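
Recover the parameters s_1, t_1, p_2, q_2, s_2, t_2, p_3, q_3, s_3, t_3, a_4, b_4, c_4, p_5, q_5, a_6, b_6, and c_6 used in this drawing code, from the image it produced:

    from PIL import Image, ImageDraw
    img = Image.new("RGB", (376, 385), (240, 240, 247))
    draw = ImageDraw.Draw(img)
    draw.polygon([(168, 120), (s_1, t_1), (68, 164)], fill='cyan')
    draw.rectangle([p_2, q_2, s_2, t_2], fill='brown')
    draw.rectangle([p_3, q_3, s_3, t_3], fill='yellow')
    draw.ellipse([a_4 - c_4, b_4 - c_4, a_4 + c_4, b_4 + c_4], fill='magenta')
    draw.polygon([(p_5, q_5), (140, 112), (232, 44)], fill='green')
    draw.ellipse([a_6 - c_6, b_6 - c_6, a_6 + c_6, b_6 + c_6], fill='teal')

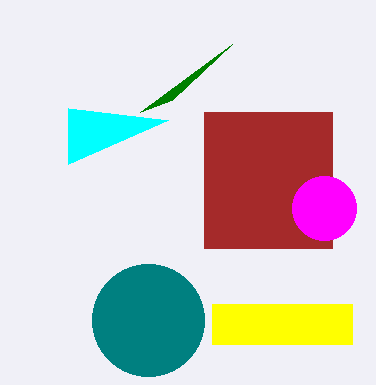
s_1 = 68
t_1 = 108
p_2 = 204
q_2 = 112
s_2 = 332
t_2 = 248
p_3 = 212
q_3 = 304
s_3 = 352
t_3 = 344
a_4 = 324
b_4 = 208
c_4 = 32
p_5 = 172
q_5 = 100
a_6 = 148
b_6 = 320
c_6 = 56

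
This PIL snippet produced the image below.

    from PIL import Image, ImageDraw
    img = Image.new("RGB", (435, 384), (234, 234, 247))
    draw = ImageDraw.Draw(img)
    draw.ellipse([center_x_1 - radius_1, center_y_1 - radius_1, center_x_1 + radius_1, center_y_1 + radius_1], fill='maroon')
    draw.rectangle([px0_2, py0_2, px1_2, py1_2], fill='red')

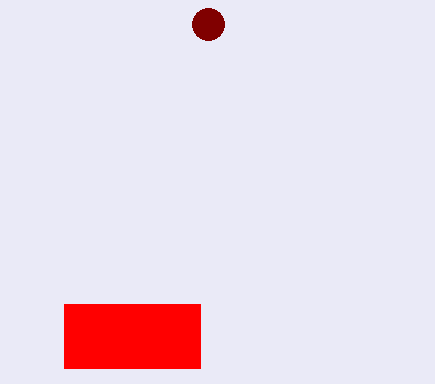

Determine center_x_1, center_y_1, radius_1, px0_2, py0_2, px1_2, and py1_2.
center_x_1 = 208; center_y_1 = 24; radius_1 = 16; px0_2 = 64; py0_2 = 304; px1_2 = 200; py1_2 = 368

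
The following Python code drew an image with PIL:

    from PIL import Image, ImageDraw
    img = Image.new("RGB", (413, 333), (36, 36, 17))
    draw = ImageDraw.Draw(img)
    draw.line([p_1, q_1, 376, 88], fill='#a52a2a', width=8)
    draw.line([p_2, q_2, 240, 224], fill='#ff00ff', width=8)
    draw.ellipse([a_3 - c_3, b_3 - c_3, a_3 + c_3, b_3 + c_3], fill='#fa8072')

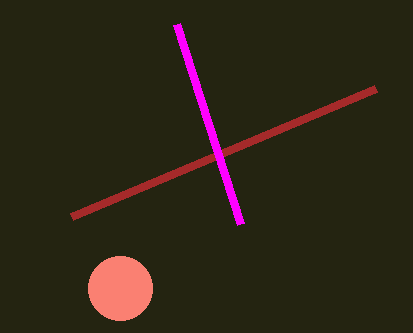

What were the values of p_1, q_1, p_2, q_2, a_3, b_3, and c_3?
p_1 = 72, q_1 = 216, p_2 = 176, q_2 = 24, a_3 = 120, b_3 = 288, c_3 = 32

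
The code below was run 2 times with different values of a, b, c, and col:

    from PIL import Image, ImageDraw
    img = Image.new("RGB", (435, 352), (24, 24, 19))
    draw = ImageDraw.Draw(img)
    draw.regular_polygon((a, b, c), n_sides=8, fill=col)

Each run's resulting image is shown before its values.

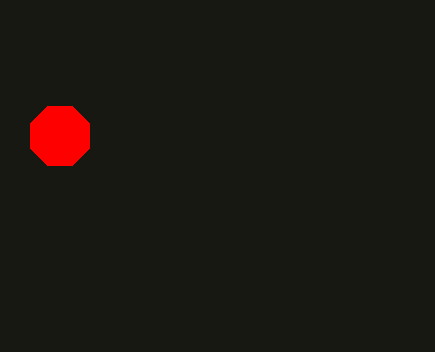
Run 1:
a = 60, b = 136, c = 32, col = 'red'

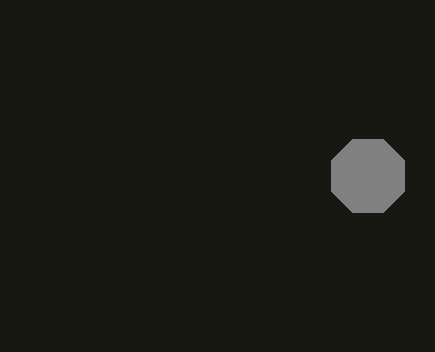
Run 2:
a = 368
b = 176
c = 40
col = 'gray'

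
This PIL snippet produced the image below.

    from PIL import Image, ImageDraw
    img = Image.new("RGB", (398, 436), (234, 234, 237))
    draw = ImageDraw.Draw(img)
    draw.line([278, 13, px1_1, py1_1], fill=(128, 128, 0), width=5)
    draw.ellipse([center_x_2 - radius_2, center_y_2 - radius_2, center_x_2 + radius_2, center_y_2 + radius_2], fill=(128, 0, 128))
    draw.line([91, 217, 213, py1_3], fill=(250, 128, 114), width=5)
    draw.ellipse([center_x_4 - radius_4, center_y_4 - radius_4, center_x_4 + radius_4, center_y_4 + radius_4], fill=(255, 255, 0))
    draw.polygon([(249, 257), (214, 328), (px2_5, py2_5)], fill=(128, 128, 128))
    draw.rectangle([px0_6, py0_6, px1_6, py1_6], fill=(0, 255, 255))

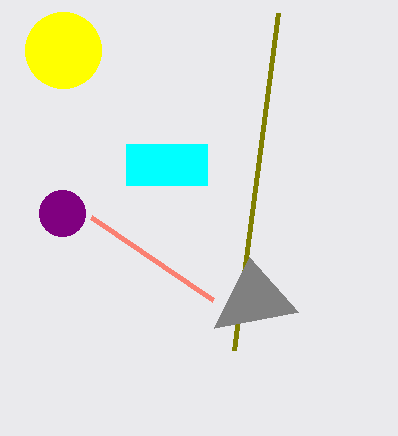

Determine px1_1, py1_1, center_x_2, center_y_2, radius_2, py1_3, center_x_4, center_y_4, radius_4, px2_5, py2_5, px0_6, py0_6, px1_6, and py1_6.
px1_1 = 234; py1_1 = 350; center_x_2 = 62; center_y_2 = 213; radius_2 = 23; py1_3 = 300; center_x_4 = 63; center_y_4 = 50; radius_4 = 38; px2_5 = 298; py2_5 = 312; px0_6 = 126; py0_6 = 144; px1_6 = 207; py1_6 = 185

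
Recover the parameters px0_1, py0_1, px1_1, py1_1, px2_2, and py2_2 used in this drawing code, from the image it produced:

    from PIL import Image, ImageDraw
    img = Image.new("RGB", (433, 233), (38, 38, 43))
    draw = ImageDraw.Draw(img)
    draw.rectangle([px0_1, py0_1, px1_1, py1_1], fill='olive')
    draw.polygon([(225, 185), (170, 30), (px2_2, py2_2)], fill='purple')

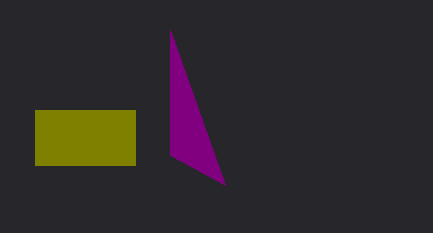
px0_1 = 35; py0_1 = 110; px1_1 = 135; py1_1 = 165; px2_2 = 170; py2_2 = 155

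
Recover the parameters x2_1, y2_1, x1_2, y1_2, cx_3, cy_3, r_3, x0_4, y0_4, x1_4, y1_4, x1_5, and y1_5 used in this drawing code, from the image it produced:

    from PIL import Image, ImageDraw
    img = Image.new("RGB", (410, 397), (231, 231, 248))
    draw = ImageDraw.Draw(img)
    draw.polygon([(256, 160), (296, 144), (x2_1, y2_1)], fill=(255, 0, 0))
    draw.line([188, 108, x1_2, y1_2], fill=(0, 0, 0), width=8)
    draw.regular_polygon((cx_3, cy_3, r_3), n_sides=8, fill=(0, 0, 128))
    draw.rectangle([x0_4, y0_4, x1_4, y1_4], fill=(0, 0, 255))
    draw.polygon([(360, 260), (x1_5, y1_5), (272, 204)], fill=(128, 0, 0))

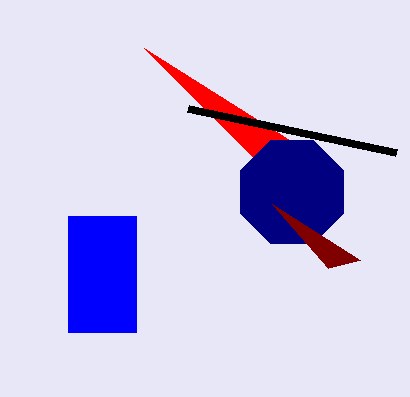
x2_1 = 144; y2_1 = 48; x1_2 = 396; y1_2 = 152; cx_3 = 292; cy_3 = 192; r_3 = 56; x0_4 = 68; y0_4 = 216; x1_4 = 136; y1_4 = 332; x1_5 = 328; y1_5 = 268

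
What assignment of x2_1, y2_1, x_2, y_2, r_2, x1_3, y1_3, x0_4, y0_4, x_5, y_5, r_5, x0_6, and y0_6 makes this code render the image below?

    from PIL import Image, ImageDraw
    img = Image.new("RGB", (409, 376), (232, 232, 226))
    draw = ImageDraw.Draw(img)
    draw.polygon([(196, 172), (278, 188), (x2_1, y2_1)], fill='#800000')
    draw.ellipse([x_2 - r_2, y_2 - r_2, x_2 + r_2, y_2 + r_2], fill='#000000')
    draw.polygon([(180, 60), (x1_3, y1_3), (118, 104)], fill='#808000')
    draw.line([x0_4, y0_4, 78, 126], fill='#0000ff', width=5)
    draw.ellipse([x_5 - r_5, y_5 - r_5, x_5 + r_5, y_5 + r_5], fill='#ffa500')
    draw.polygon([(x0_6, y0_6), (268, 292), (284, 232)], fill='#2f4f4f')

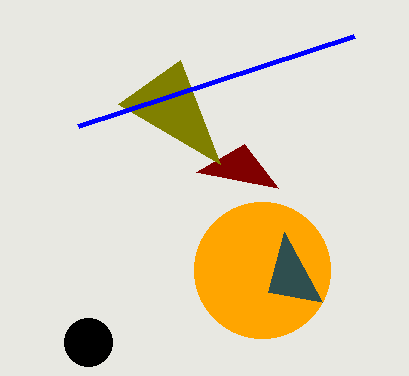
x2_1 = 244; y2_1 = 144; x_2 = 88; y_2 = 342; r_2 = 24; x1_3 = 220; y1_3 = 164; x0_4 = 354; y0_4 = 36; x_5 = 262; y_5 = 270; r_5 = 68; x0_6 = 322; y0_6 = 302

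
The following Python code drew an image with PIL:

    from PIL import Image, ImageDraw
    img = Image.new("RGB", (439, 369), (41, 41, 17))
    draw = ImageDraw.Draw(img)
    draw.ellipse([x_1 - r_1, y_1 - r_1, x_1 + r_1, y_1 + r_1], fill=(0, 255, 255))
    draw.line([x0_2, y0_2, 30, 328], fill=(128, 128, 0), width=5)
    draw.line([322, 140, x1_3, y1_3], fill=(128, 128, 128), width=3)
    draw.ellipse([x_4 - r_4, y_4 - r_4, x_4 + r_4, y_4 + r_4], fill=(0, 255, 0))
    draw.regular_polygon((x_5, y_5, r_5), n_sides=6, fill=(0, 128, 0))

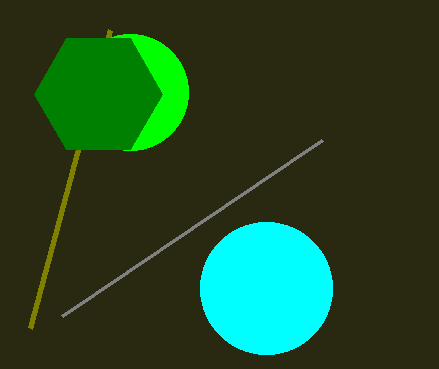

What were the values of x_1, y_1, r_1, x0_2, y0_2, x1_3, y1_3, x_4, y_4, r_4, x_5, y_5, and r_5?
x_1 = 266; y_1 = 288; r_1 = 66; x0_2 = 110; y0_2 = 30; x1_3 = 62; y1_3 = 316; x_4 = 130; y_4 = 92; r_4 = 58; x_5 = 98; y_5 = 94; r_5 = 64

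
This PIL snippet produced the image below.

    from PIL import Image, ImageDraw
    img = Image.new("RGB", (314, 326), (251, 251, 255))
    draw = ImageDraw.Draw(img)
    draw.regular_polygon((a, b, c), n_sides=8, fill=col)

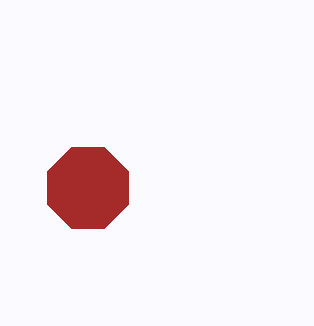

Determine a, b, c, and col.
a = 88
b = 188
c = 44
col = 'brown'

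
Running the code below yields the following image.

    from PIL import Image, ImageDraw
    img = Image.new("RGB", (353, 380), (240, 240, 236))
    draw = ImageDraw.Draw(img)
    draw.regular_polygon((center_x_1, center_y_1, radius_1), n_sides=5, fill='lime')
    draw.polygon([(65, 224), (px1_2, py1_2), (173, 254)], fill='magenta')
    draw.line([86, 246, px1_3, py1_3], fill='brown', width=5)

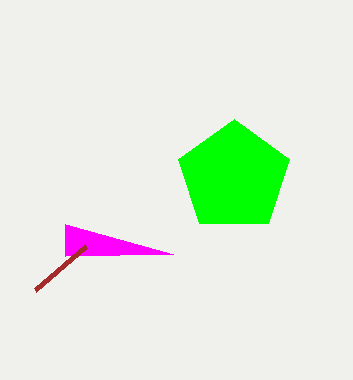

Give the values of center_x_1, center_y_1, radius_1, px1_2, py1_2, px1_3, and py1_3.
center_x_1 = 234; center_y_1 = 177; radius_1 = 58; px1_2 = 65; py1_2 = 256; px1_3 = 35; py1_3 = 290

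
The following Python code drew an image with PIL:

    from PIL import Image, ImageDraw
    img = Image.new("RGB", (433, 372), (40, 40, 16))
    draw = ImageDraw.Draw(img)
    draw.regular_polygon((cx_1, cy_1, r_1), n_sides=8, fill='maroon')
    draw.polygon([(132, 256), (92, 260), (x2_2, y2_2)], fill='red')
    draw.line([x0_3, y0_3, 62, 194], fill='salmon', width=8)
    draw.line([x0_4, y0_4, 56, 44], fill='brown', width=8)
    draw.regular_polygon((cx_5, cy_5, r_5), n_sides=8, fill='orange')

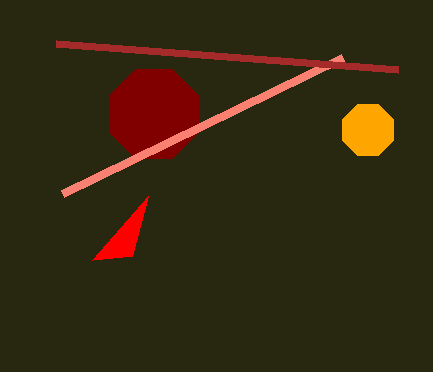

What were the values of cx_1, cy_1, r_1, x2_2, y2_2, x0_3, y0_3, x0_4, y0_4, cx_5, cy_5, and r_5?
cx_1 = 154
cy_1 = 114
r_1 = 48
x2_2 = 148
y2_2 = 196
x0_3 = 342
y0_3 = 58
x0_4 = 398
y0_4 = 70
cx_5 = 368
cy_5 = 130
r_5 = 28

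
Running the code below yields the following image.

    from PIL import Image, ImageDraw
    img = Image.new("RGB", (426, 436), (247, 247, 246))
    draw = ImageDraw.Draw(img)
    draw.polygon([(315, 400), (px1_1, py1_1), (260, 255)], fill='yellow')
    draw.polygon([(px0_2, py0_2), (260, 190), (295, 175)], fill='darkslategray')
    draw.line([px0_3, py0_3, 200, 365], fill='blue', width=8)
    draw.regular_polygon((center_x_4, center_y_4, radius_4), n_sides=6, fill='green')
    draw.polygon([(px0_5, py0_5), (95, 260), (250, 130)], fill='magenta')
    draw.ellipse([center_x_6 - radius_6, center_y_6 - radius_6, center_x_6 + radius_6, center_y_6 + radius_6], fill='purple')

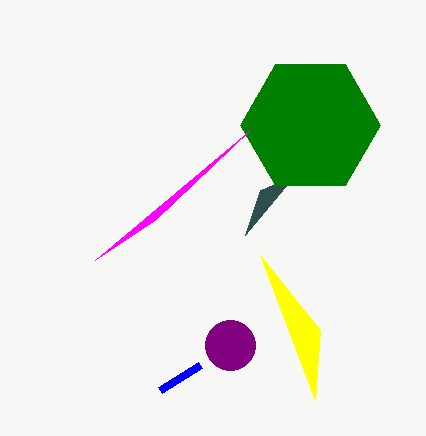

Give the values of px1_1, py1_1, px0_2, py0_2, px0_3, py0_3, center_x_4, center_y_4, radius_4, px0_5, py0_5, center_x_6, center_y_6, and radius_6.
px1_1 = 320, py1_1 = 330, px0_2 = 245, py0_2 = 235, px0_3 = 160, py0_3 = 390, center_x_4 = 310, center_y_4 = 125, radius_4 = 70, px0_5 = 155, py0_5 = 220, center_x_6 = 230, center_y_6 = 345, radius_6 = 25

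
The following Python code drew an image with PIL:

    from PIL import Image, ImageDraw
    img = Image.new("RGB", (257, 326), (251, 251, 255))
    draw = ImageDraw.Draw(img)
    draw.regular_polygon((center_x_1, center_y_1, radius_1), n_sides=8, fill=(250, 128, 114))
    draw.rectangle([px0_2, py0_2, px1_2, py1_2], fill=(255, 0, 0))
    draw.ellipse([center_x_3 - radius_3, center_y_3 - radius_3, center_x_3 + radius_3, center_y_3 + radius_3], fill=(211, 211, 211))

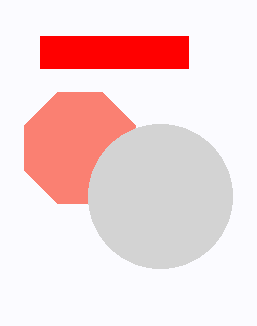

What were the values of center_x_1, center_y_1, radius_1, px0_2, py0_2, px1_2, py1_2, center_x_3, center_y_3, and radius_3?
center_x_1 = 80; center_y_1 = 148; radius_1 = 60; px0_2 = 40; py0_2 = 36; px1_2 = 188; py1_2 = 68; center_x_3 = 160; center_y_3 = 196; radius_3 = 72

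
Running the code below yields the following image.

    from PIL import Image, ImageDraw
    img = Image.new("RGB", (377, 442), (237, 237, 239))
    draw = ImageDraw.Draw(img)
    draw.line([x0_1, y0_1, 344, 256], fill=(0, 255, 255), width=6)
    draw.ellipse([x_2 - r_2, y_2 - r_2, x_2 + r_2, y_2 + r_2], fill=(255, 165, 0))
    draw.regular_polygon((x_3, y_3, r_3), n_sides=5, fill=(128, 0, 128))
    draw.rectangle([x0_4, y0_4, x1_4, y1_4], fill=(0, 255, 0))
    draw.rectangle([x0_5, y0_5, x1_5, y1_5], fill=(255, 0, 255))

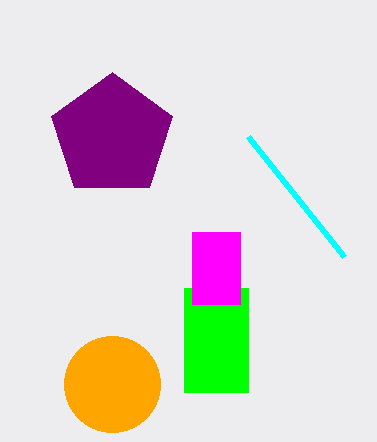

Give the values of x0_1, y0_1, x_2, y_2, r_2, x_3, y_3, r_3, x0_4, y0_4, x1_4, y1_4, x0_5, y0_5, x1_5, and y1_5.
x0_1 = 248; y0_1 = 136; x_2 = 112; y_2 = 384; r_2 = 48; x_3 = 112; y_3 = 136; r_3 = 64; x0_4 = 184; y0_4 = 288; x1_4 = 248; y1_4 = 392; x0_5 = 192; y0_5 = 232; x1_5 = 240; y1_5 = 304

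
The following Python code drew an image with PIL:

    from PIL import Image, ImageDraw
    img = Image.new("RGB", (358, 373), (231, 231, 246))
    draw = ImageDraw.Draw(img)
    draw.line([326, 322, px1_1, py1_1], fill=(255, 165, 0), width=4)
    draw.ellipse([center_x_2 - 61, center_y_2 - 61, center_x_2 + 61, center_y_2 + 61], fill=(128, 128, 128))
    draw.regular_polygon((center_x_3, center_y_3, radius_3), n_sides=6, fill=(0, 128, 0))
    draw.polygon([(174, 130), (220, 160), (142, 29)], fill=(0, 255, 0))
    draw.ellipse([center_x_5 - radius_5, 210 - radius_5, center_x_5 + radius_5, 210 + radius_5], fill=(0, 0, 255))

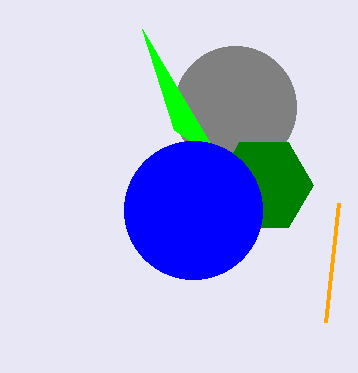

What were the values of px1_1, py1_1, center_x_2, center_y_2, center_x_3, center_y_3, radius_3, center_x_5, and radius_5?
px1_1 = 339
py1_1 = 203
center_x_2 = 235
center_y_2 = 107
center_x_3 = 264
center_y_3 = 185
radius_3 = 49
center_x_5 = 193
radius_5 = 69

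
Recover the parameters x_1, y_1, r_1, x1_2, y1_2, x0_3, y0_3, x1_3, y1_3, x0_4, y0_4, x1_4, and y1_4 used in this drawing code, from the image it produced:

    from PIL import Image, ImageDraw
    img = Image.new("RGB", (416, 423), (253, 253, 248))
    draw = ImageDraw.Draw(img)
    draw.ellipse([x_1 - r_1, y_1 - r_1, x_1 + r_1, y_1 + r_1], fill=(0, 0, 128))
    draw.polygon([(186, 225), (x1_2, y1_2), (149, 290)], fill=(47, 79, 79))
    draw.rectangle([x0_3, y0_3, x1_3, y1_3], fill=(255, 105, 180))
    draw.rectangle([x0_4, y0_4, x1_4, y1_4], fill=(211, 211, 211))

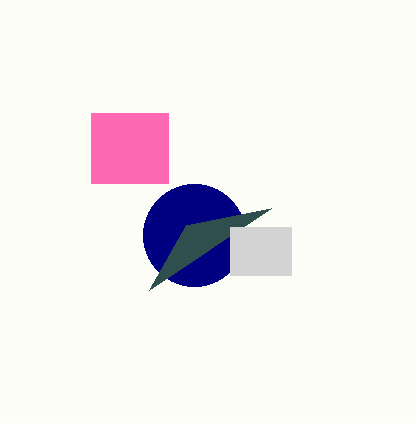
x_1 = 194
y_1 = 235
r_1 = 51
x1_2 = 271
y1_2 = 208
x0_3 = 91
y0_3 = 113
x1_3 = 168
y1_3 = 183
x0_4 = 230
y0_4 = 227
x1_4 = 291
y1_4 = 275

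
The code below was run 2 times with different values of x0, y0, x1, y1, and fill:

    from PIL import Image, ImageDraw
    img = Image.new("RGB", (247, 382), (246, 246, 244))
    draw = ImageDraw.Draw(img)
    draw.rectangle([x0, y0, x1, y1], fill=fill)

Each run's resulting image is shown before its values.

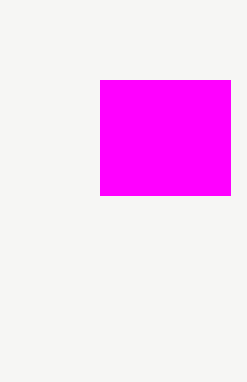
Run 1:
x0 = 100, y0 = 80, x1 = 230, y1 = 195, fill = 'magenta'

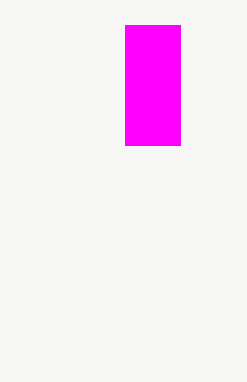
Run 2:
x0 = 125; y0 = 25; x1 = 180; y1 = 145; fill = 'magenta'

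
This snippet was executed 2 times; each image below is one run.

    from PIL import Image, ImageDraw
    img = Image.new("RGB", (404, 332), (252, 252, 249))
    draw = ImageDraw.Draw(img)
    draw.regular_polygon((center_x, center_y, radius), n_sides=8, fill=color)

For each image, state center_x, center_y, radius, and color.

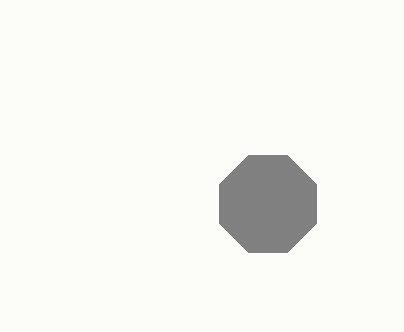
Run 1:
center_x = 268, center_y = 204, radius = 52, color = 'gray'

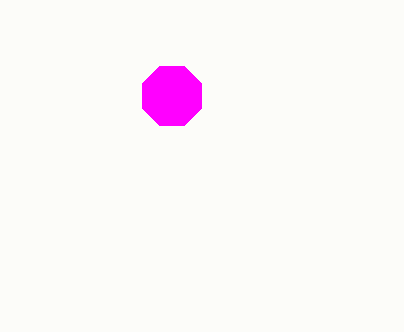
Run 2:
center_x = 172; center_y = 96; radius = 32; color = 'magenta'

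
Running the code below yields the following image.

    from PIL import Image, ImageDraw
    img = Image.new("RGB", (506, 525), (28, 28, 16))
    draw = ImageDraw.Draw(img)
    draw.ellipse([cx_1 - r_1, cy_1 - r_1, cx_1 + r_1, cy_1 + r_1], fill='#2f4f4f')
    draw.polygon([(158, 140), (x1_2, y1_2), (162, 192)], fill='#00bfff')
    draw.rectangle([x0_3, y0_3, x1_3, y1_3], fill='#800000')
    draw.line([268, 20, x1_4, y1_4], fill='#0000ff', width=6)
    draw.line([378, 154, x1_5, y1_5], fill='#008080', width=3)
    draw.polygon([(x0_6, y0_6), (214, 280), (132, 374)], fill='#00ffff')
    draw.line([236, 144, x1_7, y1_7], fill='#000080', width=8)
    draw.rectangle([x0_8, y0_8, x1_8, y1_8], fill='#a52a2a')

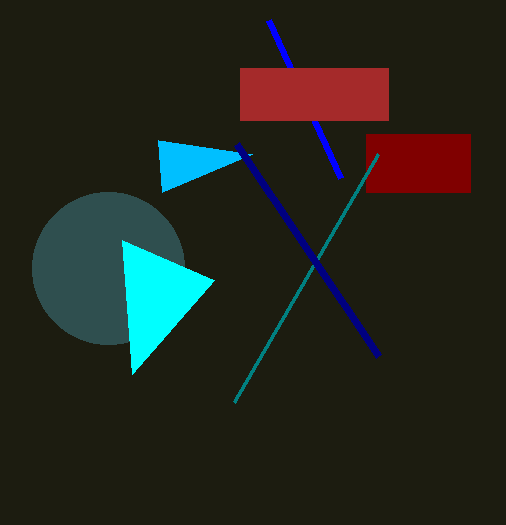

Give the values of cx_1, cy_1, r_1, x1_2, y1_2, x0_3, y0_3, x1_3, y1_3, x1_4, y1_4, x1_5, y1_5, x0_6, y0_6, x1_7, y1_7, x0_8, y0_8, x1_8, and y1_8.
cx_1 = 108, cy_1 = 268, r_1 = 76, x1_2 = 252, y1_2 = 154, x0_3 = 366, y0_3 = 134, x1_3 = 470, y1_3 = 192, x1_4 = 340, y1_4 = 178, x1_5 = 234, y1_5 = 402, x0_6 = 122, y0_6 = 240, x1_7 = 378, y1_7 = 356, x0_8 = 240, y0_8 = 68, x1_8 = 388, y1_8 = 120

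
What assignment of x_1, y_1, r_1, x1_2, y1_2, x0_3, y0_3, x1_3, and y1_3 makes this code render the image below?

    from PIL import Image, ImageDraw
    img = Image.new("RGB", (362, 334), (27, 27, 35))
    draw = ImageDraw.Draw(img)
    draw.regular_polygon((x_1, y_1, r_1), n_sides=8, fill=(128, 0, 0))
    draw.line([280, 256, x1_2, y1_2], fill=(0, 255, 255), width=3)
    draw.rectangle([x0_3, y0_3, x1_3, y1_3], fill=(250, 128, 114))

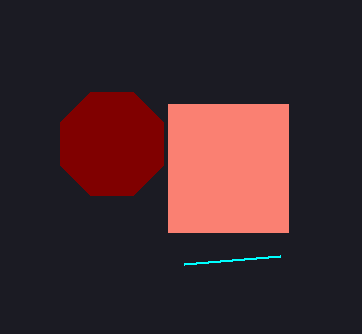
x_1 = 112, y_1 = 144, r_1 = 56, x1_2 = 184, y1_2 = 264, x0_3 = 168, y0_3 = 104, x1_3 = 288, y1_3 = 232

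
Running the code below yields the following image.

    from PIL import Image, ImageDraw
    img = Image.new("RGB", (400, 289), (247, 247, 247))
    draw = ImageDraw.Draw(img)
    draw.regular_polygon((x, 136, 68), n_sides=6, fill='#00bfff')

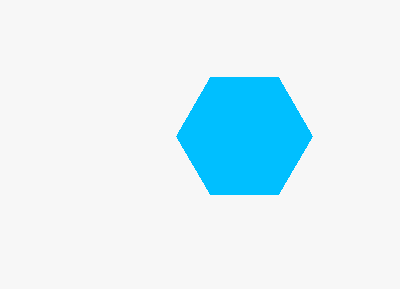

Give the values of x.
x = 244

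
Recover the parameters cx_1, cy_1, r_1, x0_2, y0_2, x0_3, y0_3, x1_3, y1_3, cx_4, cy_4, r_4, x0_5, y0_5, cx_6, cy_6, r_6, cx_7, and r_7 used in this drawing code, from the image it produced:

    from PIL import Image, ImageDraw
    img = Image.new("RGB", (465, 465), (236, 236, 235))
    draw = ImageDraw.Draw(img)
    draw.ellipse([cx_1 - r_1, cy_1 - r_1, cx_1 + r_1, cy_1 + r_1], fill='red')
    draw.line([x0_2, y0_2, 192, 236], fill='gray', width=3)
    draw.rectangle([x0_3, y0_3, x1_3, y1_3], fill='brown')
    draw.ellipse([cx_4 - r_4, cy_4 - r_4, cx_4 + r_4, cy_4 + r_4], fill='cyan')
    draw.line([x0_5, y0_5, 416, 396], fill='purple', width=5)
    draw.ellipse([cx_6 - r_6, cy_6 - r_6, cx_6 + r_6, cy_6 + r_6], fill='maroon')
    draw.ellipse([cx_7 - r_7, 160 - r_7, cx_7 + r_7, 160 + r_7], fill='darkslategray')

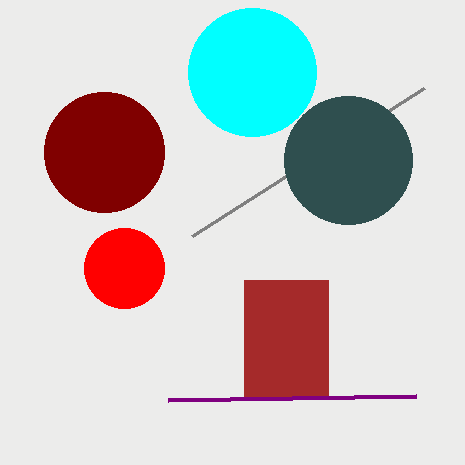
cx_1 = 124; cy_1 = 268; r_1 = 40; x0_2 = 424; y0_2 = 88; x0_3 = 244; y0_3 = 280; x1_3 = 328; y1_3 = 396; cx_4 = 252; cy_4 = 72; r_4 = 64; x0_5 = 168; y0_5 = 400; cx_6 = 104; cy_6 = 152; r_6 = 60; cx_7 = 348; r_7 = 64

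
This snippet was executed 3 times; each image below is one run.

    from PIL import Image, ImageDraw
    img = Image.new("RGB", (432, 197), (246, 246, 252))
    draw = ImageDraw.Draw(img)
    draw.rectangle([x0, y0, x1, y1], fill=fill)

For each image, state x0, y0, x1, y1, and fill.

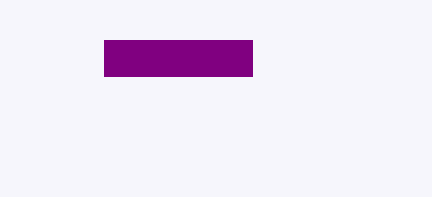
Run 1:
x0 = 104, y0 = 40, x1 = 252, y1 = 76, fill = 'purple'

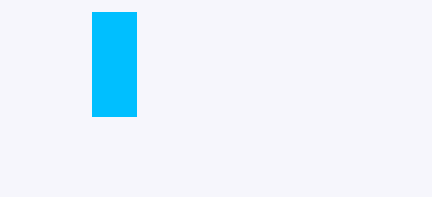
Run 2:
x0 = 92, y0 = 12, x1 = 136, y1 = 116, fill = 'deepskyblue'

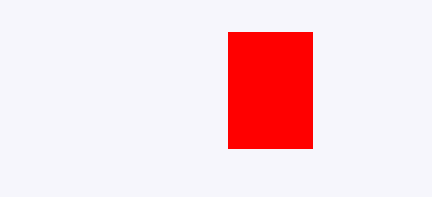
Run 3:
x0 = 228; y0 = 32; x1 = 312; y1 = 148; fill = 'red'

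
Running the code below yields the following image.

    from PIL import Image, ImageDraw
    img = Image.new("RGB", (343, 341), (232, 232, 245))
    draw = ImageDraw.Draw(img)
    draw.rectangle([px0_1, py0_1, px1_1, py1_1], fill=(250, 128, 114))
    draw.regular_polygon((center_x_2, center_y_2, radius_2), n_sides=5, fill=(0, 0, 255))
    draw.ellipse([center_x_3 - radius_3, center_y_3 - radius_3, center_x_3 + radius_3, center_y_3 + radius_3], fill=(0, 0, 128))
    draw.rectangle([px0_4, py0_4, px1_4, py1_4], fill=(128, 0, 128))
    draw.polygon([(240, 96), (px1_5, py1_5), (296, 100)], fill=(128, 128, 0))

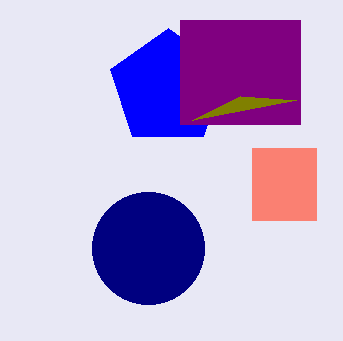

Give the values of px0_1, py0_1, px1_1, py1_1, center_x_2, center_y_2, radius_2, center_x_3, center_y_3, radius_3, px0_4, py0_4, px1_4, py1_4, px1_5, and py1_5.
px0_1 = 252; py0_1 = 148; px1_1 = 316; py1_1 = 220; center_x_2 = 168; center_y_2 = 88; radius_2 = 60; center_x_3 = 148; center_y_3 = 248; radius_3 = 56; px0_4 = 180; py0_4 = 20; px1_4 = 300; py1_4 = 124; px1_5 = 192; py1_5 = 120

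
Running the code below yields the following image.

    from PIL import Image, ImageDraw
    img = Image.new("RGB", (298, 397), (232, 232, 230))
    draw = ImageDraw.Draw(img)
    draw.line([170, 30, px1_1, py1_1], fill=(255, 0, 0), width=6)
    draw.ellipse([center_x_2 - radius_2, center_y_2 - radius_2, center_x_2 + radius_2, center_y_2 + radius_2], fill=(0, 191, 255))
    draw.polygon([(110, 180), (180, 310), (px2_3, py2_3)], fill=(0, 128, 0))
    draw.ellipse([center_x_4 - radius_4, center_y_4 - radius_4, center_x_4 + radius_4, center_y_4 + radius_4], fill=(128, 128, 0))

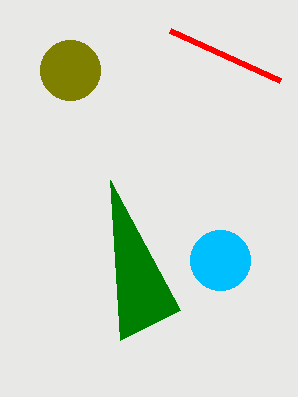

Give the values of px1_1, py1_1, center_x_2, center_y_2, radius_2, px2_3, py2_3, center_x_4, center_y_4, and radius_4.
px1_1 = 280
py1_1 = 80
center_x_2 = 220
center_y_2 = 260
radius_2 = 30
px2_3 = 120
py2_3 = 340
center_x_4 = 70
center_y_4 = 70
radius_4 = 30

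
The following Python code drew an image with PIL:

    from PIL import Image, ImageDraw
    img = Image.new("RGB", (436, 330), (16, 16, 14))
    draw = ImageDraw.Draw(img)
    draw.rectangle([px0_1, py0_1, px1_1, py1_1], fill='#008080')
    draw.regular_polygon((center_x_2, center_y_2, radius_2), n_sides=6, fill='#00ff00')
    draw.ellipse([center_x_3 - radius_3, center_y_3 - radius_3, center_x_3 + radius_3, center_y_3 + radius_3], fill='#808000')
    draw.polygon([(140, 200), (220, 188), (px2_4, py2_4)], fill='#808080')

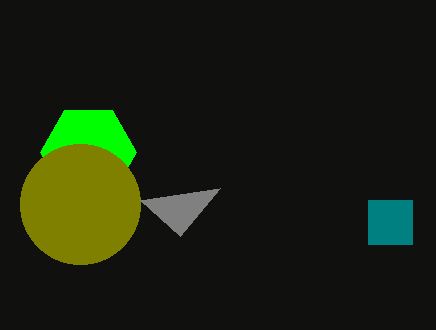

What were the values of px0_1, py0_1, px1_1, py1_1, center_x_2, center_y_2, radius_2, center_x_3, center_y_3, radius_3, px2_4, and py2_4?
px0_1 = 368, py0_1 = 200, px1_1 = 412, py1_1 = 244, center_x_2 = 88, center_y_2 = 152, radius_2 = 48, center_x_3 = 80, center_y_3 = 204, radius_3 = 60, px2_4 = 180, py2_4 = 236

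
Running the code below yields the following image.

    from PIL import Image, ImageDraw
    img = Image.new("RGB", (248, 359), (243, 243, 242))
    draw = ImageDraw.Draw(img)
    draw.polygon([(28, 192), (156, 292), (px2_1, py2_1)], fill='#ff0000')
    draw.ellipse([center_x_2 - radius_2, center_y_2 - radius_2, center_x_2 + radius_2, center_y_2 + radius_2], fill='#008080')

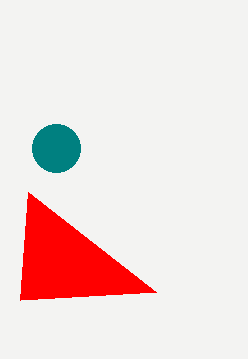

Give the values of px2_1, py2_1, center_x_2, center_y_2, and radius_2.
px2_1 = 20, py2_1 = 300, center_x_2 = 56, center_y_2 = 148, radius_2 = 24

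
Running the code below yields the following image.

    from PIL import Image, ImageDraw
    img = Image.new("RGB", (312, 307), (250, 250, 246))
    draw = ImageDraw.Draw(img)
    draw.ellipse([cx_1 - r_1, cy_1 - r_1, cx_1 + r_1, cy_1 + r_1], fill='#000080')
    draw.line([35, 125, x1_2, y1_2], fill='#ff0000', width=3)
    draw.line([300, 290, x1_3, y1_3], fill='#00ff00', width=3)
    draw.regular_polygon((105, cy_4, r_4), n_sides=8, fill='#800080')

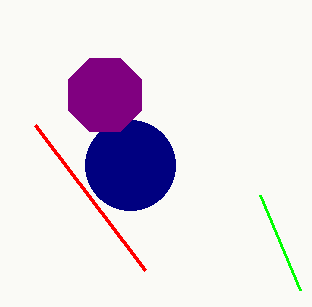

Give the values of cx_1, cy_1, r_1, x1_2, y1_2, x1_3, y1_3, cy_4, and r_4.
cx_1 = 130; cy_1 = 165; r_1 = 45; x1_2 = 145; y1_2 = 270; x1_3 = 260; y1_3 = 195; cy_4 = 95; r_4 = 40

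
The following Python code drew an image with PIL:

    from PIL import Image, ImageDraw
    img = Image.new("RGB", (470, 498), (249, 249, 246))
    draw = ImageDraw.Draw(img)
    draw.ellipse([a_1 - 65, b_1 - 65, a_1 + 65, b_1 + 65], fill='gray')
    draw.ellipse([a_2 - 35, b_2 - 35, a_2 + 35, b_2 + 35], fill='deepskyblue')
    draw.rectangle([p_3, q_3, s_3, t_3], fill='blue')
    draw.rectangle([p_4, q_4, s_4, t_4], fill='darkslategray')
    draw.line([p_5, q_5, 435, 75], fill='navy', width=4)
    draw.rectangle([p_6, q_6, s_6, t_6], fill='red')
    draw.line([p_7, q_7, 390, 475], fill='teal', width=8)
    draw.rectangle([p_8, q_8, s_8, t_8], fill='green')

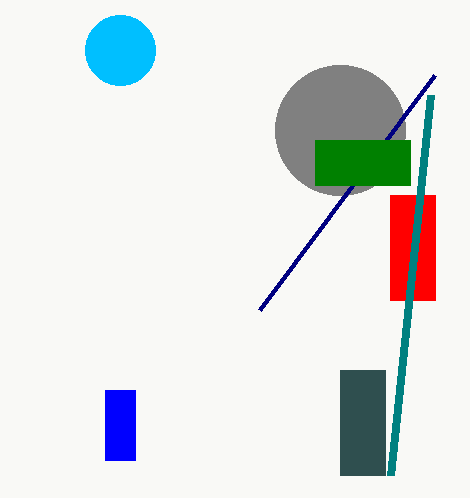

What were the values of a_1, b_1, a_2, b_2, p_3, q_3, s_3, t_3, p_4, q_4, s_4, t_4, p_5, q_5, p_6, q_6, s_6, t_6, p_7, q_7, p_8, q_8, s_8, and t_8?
a_1 = 340, b_1 = 130, a_2 = 120, b_2 = 50, p_3 = 105, q_3 = 390, s_3 = 135, t_3 = 460, p_4 = 340, q_4 = 370, s_4 = 385, t_4 = 475, p_5 = 260, q_5 = 310, p_6 = 390, q_6 = 195, s_6 = 435, t_6 = 300, p_7 = 430, q_7 = 95, p_8 = 315, q_8 = 140, s_8 = 410, t_8 = 185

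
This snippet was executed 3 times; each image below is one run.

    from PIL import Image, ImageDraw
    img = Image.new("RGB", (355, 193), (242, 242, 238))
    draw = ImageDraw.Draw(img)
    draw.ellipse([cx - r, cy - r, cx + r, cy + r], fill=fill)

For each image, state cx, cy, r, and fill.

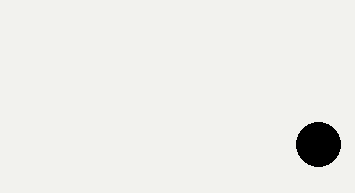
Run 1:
cx = 318
cy = 144
r = 22
fill = 'black'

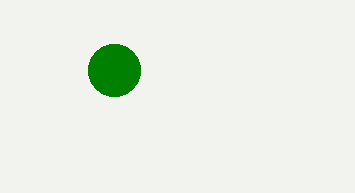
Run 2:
cx = 114, cy = 70, r = 26, fill = 'green'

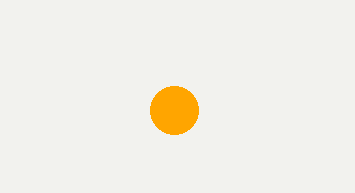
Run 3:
cx = 174; cy = 110; r = 24; fill = 'orange'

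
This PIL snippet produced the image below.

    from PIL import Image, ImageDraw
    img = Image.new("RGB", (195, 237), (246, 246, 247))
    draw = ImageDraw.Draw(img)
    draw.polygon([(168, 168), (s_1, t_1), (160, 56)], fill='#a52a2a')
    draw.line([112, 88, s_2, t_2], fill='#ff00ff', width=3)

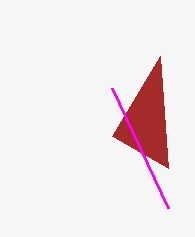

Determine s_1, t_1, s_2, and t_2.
s_1 = 112
t_1 = 136
s_2 = 168
t_2 = 208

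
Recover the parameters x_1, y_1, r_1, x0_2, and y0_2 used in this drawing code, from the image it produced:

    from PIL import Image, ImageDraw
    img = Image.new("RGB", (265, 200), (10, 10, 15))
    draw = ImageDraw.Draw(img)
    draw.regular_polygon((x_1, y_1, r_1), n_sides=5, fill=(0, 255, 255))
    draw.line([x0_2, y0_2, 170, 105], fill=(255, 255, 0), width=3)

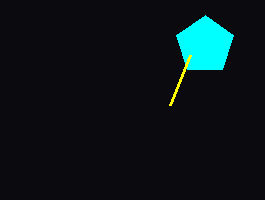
x_1 = 205; y_1 = 45; r_1 = 30; x0_2 = 190; y0_2 = 55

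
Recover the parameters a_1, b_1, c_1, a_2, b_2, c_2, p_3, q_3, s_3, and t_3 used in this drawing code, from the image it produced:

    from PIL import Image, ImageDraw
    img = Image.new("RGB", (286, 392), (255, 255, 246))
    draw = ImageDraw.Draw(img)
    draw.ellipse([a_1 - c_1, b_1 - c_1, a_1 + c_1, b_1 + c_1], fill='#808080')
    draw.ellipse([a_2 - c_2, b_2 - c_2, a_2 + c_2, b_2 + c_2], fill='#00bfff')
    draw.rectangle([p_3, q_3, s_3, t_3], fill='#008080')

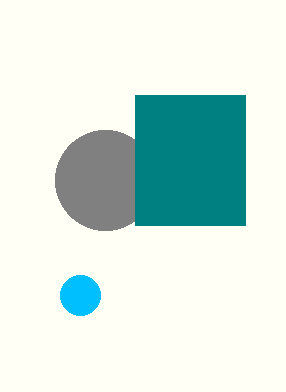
a_1 = 105; b_1 = 180; c_1 = 50; a_2 = 80; b_2 = 295; c_2 = 20; p_3 = 135; q_3 = 95; s_3 = 245; t_3 = 225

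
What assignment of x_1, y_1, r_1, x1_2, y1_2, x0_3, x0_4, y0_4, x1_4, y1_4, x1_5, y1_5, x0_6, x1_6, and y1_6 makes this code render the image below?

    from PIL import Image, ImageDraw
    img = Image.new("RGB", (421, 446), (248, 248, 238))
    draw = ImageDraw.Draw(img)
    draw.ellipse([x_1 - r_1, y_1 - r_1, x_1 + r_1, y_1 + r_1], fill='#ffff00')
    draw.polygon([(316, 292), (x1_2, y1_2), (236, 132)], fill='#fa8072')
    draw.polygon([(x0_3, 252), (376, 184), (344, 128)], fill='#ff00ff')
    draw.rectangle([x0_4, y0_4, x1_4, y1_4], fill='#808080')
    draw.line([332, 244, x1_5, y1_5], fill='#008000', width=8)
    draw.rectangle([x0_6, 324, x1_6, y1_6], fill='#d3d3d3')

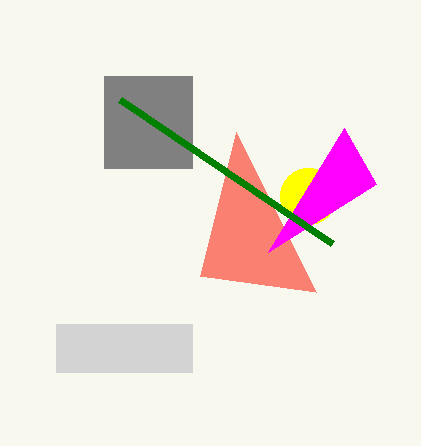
x_1 = 308, y_1 = 196, r_1 = 28, x1_2 = 200, y1_2 = 276, x0_3 = 268, x0_4 = 104, y0_4 = 76, x1_4 = 192, y1_4 = 168, x1_5 = 120, y1_5 = 100, x0_6 = 56, x1_6 = 192, y1_6 = 372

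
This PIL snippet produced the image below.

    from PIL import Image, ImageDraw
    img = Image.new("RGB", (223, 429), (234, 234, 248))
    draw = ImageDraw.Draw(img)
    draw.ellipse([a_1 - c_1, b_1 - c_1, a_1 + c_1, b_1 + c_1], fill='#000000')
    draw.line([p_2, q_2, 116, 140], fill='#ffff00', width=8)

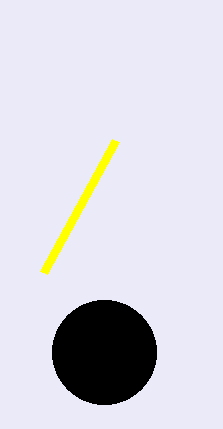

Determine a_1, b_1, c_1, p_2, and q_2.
a_1 = 104; b_1 = 352; c_1 = 52; p_2 = 44; q_2 = 272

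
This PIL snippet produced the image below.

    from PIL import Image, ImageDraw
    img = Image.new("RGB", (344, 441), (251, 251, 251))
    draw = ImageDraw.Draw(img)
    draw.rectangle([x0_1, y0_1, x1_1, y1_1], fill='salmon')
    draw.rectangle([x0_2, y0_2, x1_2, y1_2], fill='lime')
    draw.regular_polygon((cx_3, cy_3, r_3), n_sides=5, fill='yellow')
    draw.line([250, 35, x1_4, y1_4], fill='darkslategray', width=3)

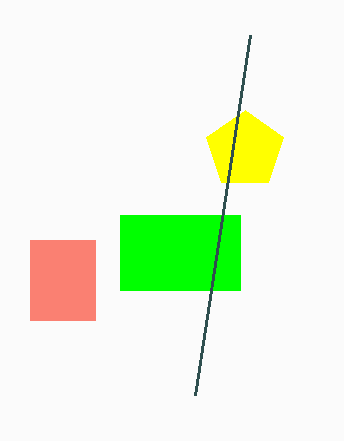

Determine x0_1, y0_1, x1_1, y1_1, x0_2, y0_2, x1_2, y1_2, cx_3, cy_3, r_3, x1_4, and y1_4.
x0_1 = 30; y0_1 = 240; x1_1 = 95; y1_1 = 320; x0_2 = 120; y0_2 = 215; x1_2 = 240; y1_2 = 290; cx_3 = 245; cy_3 = 150; r_3 = 40; x1_4 = 195; y1_4 = 395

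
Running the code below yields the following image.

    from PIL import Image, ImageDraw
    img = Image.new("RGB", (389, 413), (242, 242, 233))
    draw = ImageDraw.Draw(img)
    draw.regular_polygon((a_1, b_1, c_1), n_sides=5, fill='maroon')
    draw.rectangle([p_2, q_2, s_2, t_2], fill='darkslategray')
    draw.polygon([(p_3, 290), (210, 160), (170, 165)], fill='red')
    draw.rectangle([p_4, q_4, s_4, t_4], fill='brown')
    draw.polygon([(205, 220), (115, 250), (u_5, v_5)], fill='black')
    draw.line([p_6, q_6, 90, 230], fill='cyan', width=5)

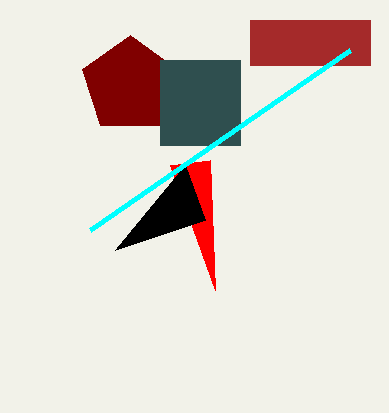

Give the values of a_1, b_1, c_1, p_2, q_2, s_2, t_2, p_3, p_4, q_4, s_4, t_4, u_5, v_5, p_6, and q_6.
a_1 = 130, b_1 = 85, c_1 = 50, p_2 = 160, q_2 = 60, s_2 = 240, t_2 = 145, p_3 = 215, p_4 = 250, q_4 = 20, s_4 = 370, t_4 = 65, u_5 = 185, v_5 = 165, p_6 = 350, q_6 = 50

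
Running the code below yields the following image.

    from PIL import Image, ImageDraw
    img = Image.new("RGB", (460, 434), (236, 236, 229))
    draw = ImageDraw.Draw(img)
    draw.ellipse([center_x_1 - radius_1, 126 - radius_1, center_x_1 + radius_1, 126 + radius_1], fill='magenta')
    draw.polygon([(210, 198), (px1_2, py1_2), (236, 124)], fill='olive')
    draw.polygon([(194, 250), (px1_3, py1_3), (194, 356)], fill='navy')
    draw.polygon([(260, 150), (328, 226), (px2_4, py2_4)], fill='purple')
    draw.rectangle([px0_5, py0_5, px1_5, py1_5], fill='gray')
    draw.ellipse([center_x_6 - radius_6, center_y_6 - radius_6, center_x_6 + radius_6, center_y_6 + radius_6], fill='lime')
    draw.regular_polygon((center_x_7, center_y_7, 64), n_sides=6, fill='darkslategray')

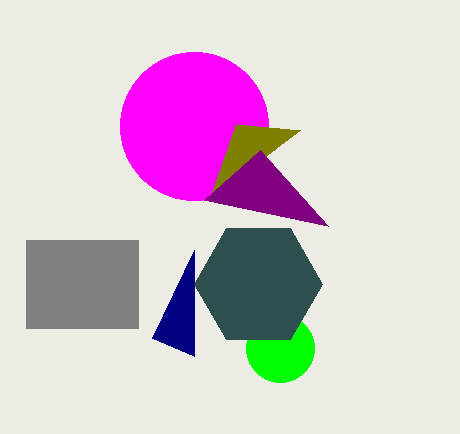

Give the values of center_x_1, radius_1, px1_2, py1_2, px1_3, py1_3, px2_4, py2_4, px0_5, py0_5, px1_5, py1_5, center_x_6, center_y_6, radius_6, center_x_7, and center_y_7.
center_x_1 = 194; radius_1 = 74; px1_2 = 300; py1_2 = 130; px1_3 = 152; py1_3 = 338; px2_4 = 204; py2_4 = 200; px0_5 = 26; py0_5 = 240; px1_5 = 138; py1_5 = 328; center_x_6 = 280; center_y_6 = 348; radius_6 = 34; center_x_7 = 258; center_y_7 = 284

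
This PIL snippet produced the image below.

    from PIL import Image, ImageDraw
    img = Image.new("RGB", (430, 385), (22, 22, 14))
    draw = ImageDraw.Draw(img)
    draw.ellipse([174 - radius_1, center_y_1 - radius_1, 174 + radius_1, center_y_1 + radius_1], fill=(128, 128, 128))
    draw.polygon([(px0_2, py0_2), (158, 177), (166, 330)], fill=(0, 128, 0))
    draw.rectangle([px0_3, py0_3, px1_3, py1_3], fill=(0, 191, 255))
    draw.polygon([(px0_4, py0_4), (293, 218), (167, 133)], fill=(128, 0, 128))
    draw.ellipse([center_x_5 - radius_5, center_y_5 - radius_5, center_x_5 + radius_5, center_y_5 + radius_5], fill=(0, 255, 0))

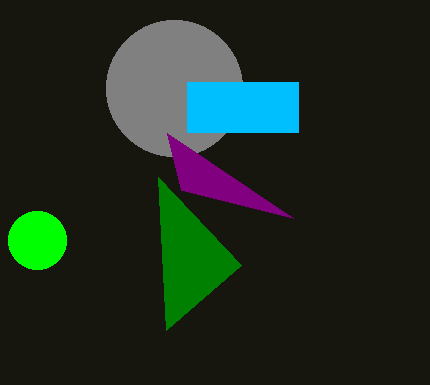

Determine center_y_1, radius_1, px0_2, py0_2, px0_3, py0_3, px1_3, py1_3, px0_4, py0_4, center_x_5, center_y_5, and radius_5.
center_y_1 = 88, radius_1 = 68, px0_2 = 241, py0_2 = 265, px0_3 = 187, py0_3 = 82, px1_3 = 298, py1_3 = 132, px0_4 = 181, py0_4 = 190, center_x_5 = 37, center_y_5 = 240, radius_5 = 29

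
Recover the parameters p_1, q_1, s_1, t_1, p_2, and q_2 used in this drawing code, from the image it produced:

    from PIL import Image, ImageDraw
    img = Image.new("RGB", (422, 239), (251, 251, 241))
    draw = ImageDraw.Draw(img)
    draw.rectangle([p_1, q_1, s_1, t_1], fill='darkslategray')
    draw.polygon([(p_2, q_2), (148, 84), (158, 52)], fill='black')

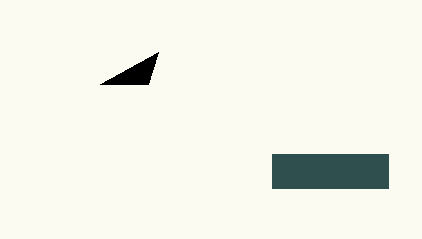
p_1 = 272; q_1 = 154; s_1 = 388; t_1 = 188; p_2 = 100; q_2 = 84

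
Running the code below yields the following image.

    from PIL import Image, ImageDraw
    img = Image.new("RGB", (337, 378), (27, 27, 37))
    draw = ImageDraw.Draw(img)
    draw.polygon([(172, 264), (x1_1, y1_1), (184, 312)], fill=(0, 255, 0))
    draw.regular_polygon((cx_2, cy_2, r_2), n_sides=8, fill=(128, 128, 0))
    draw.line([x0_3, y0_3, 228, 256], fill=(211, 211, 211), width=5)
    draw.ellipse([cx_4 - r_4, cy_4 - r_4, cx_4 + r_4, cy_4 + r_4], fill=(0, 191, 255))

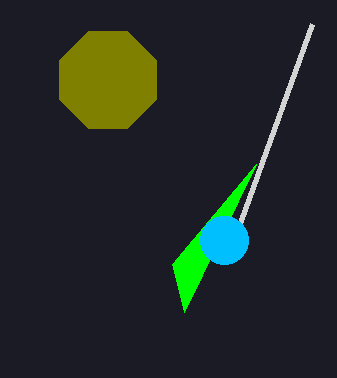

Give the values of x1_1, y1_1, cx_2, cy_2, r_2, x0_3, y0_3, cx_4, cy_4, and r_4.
x1_1 = 256
y1_1 = 164
cx_2 = 108
cy_2 = 80
r_2 = 52
x0_3 = 312
y0_3 = 24
cx_4 = 224
cy_4 = 240
r_4 = 24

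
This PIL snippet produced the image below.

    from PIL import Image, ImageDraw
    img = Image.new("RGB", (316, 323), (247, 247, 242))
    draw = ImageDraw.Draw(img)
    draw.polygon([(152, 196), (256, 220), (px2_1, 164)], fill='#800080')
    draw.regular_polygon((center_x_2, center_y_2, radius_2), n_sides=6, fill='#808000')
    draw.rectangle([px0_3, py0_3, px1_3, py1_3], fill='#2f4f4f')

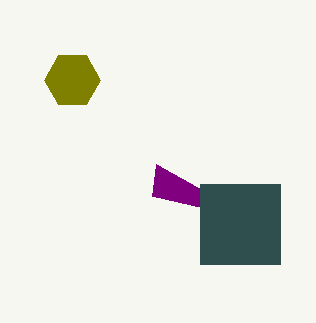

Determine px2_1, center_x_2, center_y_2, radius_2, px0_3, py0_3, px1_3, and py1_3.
px2_1 = 156
center_x_2 = 72
center_y_2 = 80
radius_2 = 28
px0_3 = 200
py0_3 = 184
px1_3 = 280
py1_3 = 264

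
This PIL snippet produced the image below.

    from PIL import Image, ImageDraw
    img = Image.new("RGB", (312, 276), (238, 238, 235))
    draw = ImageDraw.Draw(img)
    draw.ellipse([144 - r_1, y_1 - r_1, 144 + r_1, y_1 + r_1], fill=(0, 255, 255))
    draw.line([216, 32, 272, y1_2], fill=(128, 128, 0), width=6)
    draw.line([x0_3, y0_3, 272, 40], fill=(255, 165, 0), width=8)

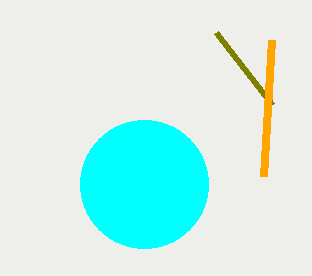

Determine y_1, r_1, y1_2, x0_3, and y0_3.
y_1 = 184
r_1 = 64
y1_2 = 104
x0_3 = 264
y0_3 = 176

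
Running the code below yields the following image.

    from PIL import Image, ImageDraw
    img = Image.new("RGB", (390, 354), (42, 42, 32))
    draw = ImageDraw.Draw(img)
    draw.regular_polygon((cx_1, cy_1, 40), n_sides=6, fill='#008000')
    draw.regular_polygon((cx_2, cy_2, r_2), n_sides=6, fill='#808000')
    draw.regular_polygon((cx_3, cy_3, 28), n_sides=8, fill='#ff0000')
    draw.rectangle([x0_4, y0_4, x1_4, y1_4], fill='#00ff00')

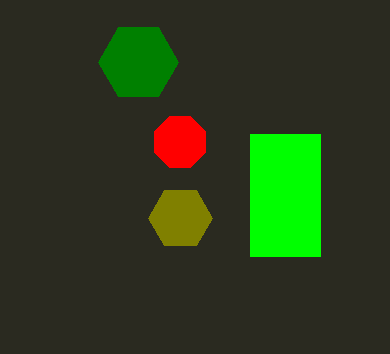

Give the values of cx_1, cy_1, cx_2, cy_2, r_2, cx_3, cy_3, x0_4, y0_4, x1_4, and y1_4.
cx_1 = 138
cy_1 = 62
cx_2 = 180
cy_2 = 218
r_2 = 32
cx_3 = 180
cy_3 = 142
x0_4 = 250
y0_4 = 134
x1_4 = 320
y1_4 = 256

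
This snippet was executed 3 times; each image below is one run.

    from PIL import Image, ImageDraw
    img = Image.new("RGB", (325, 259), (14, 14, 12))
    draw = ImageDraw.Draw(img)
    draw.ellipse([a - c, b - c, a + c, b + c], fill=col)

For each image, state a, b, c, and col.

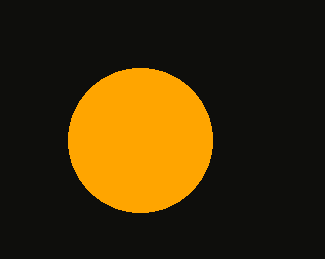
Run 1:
a = 140, b = 140, c = 72, col = 'orange'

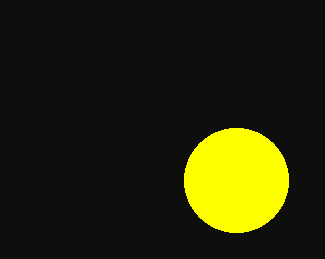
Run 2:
a = 236
b = 180
c = 52
col = 'yellow'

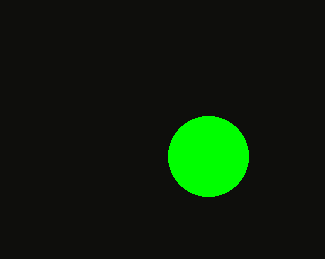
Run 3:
a = 208; b = 156; c = 40; col = 'lime'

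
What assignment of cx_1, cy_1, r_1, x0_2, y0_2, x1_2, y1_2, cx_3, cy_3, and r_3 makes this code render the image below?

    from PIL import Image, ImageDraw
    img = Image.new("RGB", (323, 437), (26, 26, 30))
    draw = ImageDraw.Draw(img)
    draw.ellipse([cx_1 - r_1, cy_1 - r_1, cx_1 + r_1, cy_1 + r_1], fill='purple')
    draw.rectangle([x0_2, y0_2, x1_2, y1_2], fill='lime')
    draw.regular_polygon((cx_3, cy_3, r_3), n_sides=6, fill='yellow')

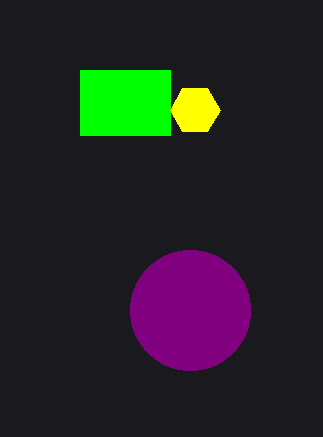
cx_1 = 190
cy_1 = 310
r_1 = 60
x0_2 = 80
y0_2 = 70
x1_2 = 170
y1_2 = 135
cx_3 = 195
cy_3 = 110
r_3 = 25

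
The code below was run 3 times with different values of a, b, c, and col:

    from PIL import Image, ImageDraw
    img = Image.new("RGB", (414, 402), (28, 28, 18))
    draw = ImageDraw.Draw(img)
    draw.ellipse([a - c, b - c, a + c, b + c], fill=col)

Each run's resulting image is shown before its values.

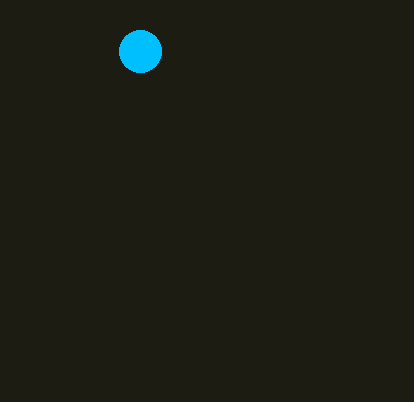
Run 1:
a = 140, b = 51, c = 21, col = 'deepskyblue'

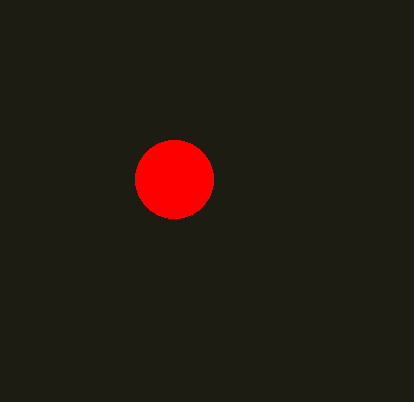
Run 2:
a = 174
b = 179
c = 39
col = 'red'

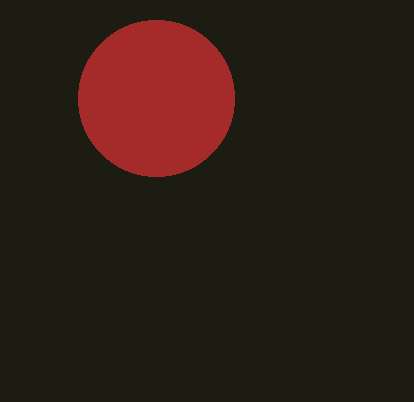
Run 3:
a = 156; b = 98; c = 78; col = 'brown'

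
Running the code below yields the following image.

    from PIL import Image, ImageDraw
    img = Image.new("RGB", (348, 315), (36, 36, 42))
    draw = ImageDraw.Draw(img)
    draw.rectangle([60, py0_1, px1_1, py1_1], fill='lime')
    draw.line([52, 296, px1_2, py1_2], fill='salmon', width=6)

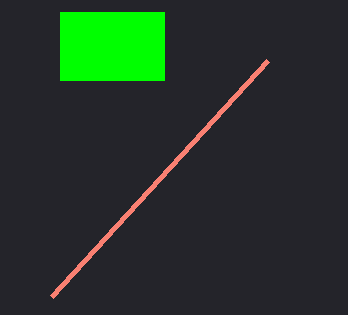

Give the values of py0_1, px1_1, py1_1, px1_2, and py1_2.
py0_1 = 12, px1_1 = 164, py1_1 = 80, px1_2 = 268, py1_2 = 60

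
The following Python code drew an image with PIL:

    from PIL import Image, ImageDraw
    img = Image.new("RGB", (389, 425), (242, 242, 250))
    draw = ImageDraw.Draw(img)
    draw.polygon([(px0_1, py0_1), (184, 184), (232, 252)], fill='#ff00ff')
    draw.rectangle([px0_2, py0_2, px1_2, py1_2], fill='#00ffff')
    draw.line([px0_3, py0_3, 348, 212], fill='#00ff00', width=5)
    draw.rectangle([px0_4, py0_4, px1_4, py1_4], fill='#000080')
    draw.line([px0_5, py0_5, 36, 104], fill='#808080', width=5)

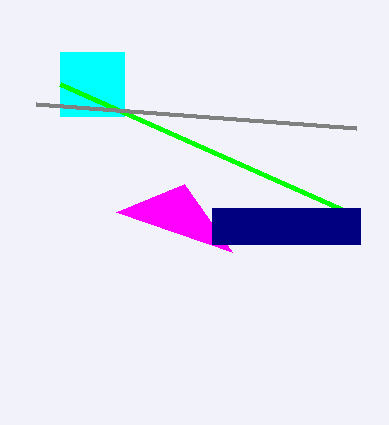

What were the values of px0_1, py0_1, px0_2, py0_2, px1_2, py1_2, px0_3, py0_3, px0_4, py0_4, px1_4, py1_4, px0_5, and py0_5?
px0_1 = 116; py0_1 = 212; px0_2 = 60; py0_2 = 52; px1_2 = 124; py1_2 = 116; px0_3 = 60; py0_3 = 84; px0_4 = 212; py0_4 = 208; px1_4 = 360; py1_4 = 244; px0_5 = 356; py0_5 = 128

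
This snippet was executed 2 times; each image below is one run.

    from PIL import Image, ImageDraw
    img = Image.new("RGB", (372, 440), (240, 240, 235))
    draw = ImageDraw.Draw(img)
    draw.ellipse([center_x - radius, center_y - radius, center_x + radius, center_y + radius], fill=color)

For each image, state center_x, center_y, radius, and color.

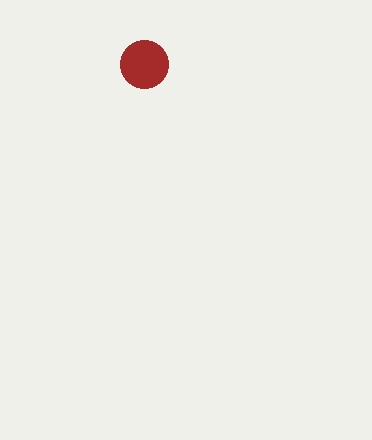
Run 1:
center_x = 144; center_y = 64; radius = 24; color = 'brown'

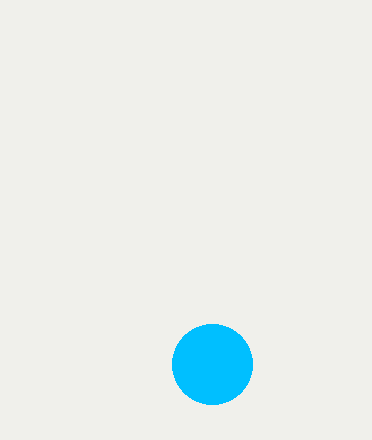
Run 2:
center_x = 212
center_y = 364
radius = 40
color = 'deepskyblue'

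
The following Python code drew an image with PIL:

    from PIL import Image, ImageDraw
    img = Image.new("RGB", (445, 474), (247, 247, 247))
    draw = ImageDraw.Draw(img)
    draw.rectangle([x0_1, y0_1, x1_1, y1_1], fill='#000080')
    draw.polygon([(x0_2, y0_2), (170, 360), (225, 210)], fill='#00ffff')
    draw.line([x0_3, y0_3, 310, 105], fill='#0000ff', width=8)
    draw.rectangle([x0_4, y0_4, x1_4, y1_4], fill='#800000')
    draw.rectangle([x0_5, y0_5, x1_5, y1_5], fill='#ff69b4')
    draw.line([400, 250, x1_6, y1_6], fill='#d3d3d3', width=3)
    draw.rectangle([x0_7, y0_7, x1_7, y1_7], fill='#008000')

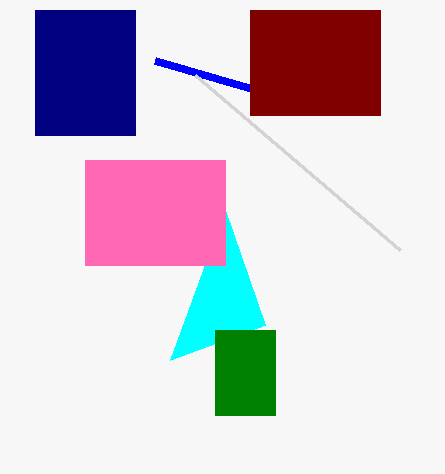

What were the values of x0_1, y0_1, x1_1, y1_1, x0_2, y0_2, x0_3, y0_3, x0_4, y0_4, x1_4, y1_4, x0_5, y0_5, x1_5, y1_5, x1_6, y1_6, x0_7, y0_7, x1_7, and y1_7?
x0_1 = 35
y0_1 = 10
x1_1 = 135
y1_1 = 135
x0_2 = 265
y0_2 = 325
x0_3 = 155
y0_3 = 60
x0_4 = 250
y0_4 = 10
x1_4 = 380
y1_4 = 115
x0_5 = 85
y0_5 = 160
x1_5 = 225
y1_5 = 265
x1_6 = 195
y1_6 = 75
x0_7 = 215
y0_7 = 330
x1_7 = 275
y1_7 = 415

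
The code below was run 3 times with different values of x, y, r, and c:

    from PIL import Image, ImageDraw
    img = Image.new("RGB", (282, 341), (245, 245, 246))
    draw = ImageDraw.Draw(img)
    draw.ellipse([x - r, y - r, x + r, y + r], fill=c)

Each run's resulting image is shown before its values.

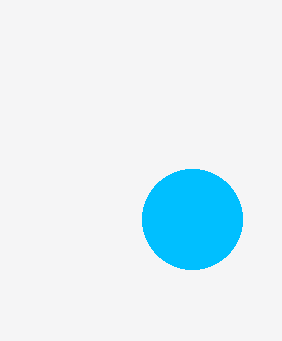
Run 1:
x = 192, y = 219, r = 50, c = 'deepskyblue'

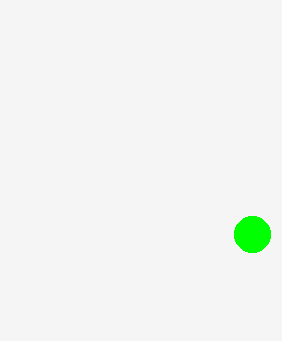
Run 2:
x = 252
y = 234
r = 18
c = 'lime'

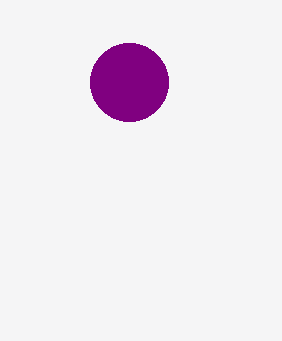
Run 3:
x = 129; y = 82; r = 39; c = 'purple'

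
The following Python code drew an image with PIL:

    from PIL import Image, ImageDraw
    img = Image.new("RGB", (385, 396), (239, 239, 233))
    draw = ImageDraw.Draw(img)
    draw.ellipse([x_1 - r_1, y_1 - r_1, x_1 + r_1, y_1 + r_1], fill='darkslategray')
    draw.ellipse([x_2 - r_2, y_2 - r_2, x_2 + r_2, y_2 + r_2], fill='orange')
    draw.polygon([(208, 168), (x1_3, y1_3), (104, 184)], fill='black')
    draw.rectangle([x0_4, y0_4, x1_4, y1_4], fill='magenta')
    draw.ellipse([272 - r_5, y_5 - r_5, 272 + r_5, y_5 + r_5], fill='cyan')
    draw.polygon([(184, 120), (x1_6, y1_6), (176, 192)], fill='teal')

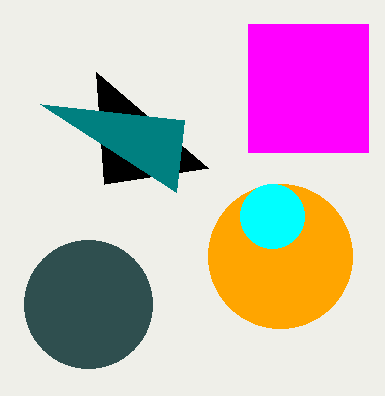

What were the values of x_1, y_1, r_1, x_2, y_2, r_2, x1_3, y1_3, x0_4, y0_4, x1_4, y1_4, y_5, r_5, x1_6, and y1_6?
x_1 = 88; y_1 = 304; r_1 = 64; x_2 = 280; y_2 = 256; r_2 = 72; x1_3 = 96; y1_3 = 72; x0_4 = 248; y0_4 = 24; x1_4 = 368; y1_4 = 152; y_5 = 216; r_5 = 32; x1_6 = 40; y1_6 = 104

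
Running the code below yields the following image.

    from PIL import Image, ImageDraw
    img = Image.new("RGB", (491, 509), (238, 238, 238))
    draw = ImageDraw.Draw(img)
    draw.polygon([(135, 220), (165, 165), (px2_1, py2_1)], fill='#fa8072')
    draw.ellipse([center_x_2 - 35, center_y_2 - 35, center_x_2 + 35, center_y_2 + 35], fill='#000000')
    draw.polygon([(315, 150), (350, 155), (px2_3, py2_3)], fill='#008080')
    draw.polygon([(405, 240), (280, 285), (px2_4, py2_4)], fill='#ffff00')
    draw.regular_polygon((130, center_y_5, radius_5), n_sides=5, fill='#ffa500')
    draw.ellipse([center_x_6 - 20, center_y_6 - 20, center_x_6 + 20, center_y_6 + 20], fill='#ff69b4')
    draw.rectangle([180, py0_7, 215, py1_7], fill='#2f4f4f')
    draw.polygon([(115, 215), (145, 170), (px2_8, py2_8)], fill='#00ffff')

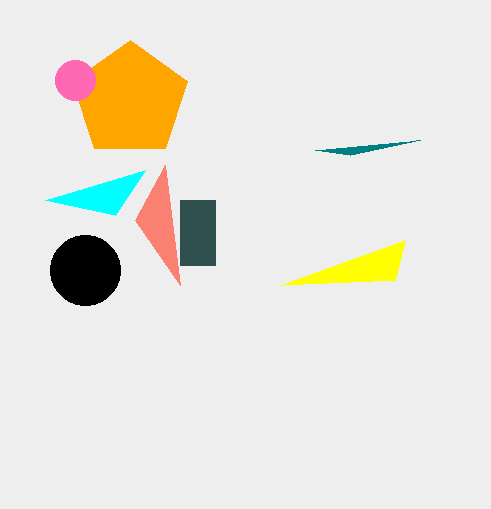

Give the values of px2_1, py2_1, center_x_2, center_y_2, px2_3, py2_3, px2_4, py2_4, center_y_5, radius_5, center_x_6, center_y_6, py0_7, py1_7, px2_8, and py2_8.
px2_1 = 180
py2_1 = 285
center_x_2 = 85
center_y_2 = 270
px2_3 = 420
py2_3 = 140
px2_4 = 395
py2_4 = 280
center_y_5 = 100
radius_5 = 60
center_x_6 = 75
center_y_6 = 80
py0_7 = 200
py1_7 = 265
px2_8 = 45
py2_8 = 200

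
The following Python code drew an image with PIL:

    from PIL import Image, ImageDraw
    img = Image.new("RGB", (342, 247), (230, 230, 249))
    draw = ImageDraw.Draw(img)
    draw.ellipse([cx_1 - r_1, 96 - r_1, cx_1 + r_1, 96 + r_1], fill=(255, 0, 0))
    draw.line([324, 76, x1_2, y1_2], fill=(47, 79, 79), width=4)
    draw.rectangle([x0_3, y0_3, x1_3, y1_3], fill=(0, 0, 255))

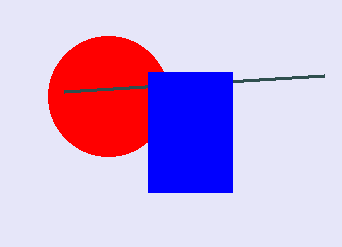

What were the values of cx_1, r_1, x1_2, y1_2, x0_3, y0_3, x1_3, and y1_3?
cx_1 = 108; r_1 = 60; x1_2 = 64; y1_2 = 92; x0_3 = 148; y0_3 = 72; x1_3 = 232; y1_3 = 192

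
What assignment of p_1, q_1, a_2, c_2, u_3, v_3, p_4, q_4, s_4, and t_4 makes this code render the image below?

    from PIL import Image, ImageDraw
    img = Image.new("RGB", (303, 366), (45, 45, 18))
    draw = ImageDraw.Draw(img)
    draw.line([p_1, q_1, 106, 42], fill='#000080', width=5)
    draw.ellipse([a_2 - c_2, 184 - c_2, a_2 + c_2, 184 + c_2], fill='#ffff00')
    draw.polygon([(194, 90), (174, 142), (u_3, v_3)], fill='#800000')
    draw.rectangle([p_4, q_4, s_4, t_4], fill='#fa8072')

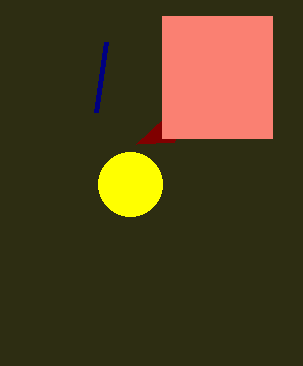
p_1 = 96; q_1 = 112; a_2 = 130; c_2 = 32; u_3 = 136; v_3 = 144; p_4 = 162; q_4 = 16; s_4 = 272; t_4 = 138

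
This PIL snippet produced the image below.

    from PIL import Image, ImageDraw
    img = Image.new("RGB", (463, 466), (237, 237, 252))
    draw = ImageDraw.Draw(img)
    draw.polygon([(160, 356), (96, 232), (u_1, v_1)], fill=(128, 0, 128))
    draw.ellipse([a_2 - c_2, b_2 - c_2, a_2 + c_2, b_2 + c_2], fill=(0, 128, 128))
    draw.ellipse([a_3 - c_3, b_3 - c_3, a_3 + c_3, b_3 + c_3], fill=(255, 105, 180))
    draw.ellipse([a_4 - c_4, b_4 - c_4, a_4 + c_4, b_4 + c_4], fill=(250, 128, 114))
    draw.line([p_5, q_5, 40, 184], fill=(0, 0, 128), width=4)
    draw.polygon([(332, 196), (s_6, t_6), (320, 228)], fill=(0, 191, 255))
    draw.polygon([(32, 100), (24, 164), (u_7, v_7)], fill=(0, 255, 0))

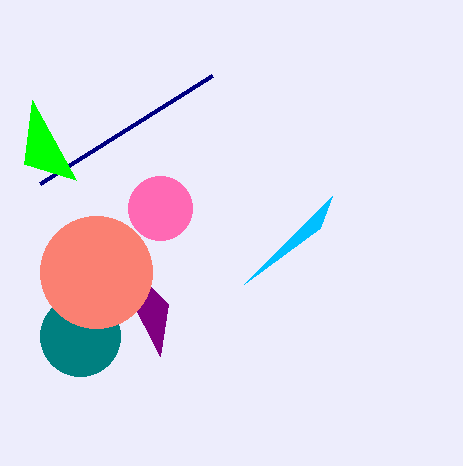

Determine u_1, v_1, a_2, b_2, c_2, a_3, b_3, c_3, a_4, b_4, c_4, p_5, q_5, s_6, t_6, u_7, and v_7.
u_1 = 168, v_1 = 304, a_2 = 80, b_2 = 336, c_2 = 40, a_3 = 160, b_3 = 208, c_3 = 32, a_4 = 96, b_4 = 272, c_4 = 56, p_5 = 212, q_5 = 76, s_6 = 244, t_6 = 284, u_7 = 76, v_7 = 180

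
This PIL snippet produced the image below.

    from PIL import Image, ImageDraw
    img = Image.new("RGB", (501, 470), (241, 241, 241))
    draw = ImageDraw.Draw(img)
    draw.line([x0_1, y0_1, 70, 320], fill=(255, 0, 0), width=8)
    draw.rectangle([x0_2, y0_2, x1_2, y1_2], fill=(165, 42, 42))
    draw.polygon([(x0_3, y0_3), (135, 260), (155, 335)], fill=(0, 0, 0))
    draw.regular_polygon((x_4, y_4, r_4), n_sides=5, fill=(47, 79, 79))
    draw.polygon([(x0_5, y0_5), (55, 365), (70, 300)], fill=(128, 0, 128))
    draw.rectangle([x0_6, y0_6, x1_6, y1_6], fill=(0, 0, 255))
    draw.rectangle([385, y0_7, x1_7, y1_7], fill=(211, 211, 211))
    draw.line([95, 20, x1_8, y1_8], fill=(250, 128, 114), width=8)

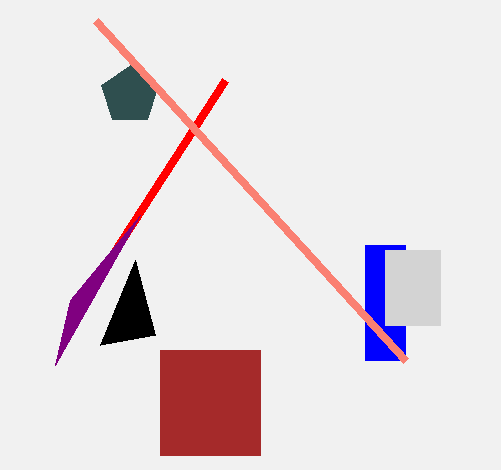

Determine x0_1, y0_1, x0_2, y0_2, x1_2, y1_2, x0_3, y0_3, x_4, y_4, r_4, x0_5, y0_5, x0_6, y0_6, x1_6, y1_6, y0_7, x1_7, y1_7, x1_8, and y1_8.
x0_1 = 225
y0_1 = 80
x0_2 = 160
y0_2 = 350
x1_2 = 260
y1_2 = 455
x0_3 = 100
y0_3 = 345
x_4 = 130
y_4 = 95
r_4 = 30
x0_5 = 140
y0_5 = 215
x0_6 = 365
y0_6 = 245
x1_6 = 405
y1_6 = 360
y0_7 = 250
x1_7 = 440
y1_7 = 325
x1_8 = 405
y1_8 = 360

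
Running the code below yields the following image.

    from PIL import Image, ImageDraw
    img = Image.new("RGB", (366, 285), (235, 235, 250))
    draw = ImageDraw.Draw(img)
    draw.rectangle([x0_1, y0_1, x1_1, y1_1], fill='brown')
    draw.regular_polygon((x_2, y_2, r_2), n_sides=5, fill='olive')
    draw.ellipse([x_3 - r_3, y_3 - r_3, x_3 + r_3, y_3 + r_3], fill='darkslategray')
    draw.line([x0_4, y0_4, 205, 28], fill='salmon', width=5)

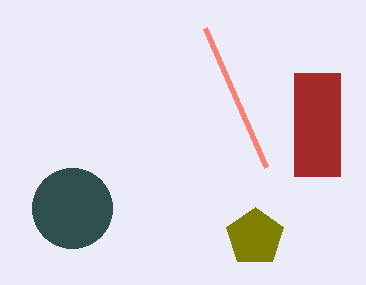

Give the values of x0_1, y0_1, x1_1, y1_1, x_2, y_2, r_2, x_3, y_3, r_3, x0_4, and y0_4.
x0_1 = 294, y0_1 = 73, x1_1 = 340, y1_1 = 176, x_2 = 255, y_2 = 237, r_2 = 30, x_3 = 72, y_3 = 208, r_3 = 40, x0_4 = 266, y0_4 = 167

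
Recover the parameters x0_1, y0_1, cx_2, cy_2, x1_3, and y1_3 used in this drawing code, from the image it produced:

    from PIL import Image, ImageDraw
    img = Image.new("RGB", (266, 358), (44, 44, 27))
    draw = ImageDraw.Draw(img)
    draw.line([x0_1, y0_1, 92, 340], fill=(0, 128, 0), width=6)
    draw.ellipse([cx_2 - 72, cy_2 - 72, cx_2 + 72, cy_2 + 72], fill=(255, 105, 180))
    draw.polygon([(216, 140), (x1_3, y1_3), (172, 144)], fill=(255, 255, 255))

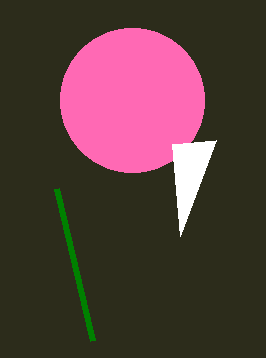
x0_1 = 56; y0_1 = 188; cx_2 = 132; cy_2 = 100; x1_3 = 180; y1_3 = 236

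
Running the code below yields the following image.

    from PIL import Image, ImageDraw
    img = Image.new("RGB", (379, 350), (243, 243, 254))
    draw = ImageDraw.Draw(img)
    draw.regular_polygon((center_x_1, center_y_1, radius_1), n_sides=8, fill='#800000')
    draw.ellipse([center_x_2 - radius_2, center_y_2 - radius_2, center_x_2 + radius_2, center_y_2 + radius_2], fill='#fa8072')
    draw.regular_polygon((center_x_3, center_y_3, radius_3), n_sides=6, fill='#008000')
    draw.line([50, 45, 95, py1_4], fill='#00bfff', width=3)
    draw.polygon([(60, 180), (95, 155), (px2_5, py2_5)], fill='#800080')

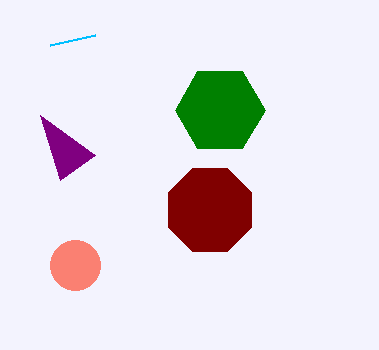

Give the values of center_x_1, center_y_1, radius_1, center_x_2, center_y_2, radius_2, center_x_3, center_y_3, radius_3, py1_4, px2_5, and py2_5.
center_x_1 = 210, center_y_1 = 210, radius_1 = 45, center_x_2 = 75, center_y_2 = 265, radius_2 = 25, center_x_3 = 220, center_y_3 = 110, radius_3 = 45, py1_4 = 35, px2_5 = 40, py2_5 = 115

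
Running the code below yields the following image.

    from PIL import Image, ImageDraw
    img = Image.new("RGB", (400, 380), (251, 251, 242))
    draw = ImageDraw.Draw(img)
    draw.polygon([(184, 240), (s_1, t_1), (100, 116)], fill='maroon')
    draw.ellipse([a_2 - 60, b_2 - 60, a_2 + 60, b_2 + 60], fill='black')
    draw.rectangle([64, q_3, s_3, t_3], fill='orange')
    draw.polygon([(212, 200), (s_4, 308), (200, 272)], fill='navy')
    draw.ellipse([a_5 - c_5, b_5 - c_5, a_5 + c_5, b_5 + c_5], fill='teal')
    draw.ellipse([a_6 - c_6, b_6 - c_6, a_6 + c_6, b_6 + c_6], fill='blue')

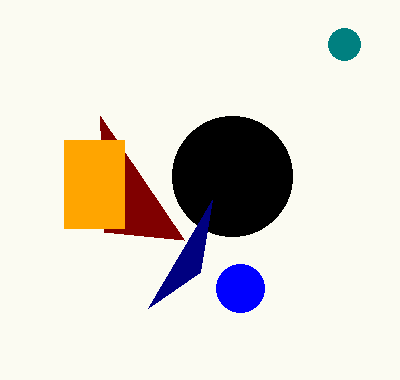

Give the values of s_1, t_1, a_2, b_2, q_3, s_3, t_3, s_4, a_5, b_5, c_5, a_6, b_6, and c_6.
s_1 = 104, t_1 = 232, a_2 = 232, b_2 = 176, q_3 = 140, s_3 = 124, t_3 = 228, s_4 = 148, a_5 = 344, b_5 = 44, c_5 = 16, a_6 = 240, b_6 = 288, c_6 = 24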